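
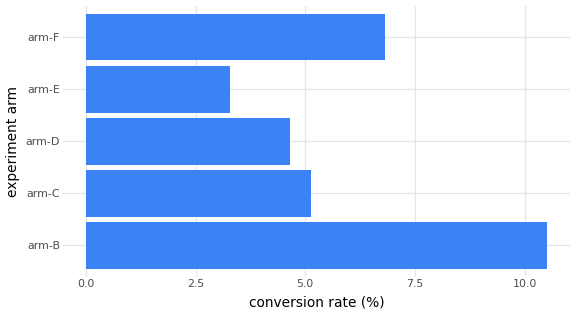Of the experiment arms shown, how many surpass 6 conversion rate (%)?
2

Above 6: arm-B, arm-F.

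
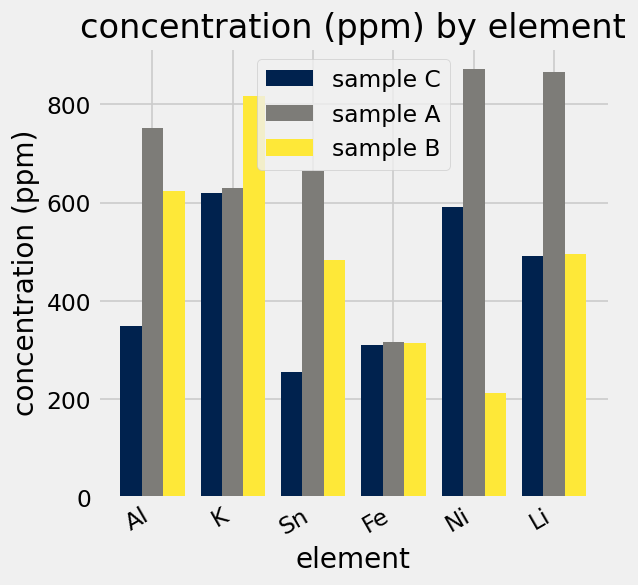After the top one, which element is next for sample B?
Top 3 for sample B: K ≈ 800, Al ≈ 600, Li ≈ 500.

Al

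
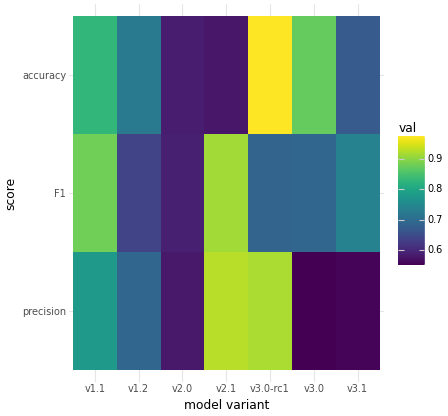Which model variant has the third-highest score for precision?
Top 4 for precision: v2.1 ≈ 0.95, v3.0-rc1 ≈ 0.90, v1.1 ≈ 0.80, v1.2 ≈ 0.70.

v1.1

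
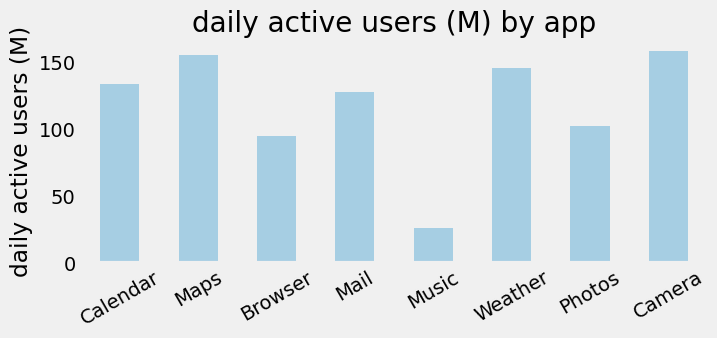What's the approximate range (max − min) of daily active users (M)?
Max Camera ≈ 160, min Music ≈ 20; range ≈ 140.

≈ 140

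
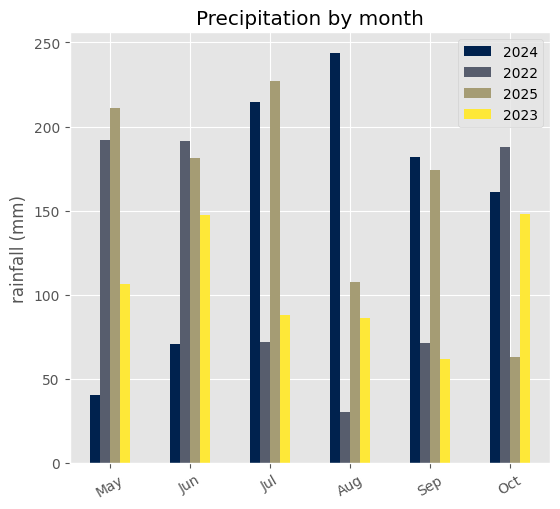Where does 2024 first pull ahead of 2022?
Jun: 2024 ≈ 75 vs 2022 ≈ 200 (not yet); Jul: 2024 ≈ 225 vs 2022 ≈ 75 (first crossover).

Jul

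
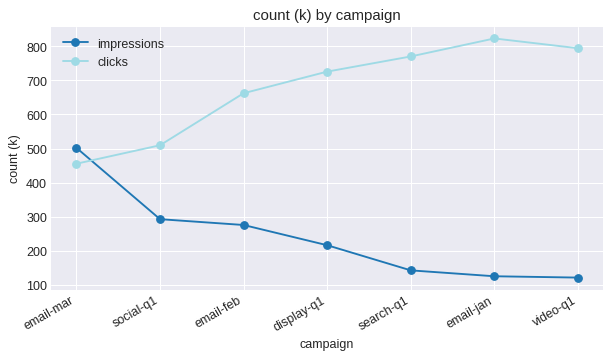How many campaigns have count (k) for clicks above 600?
Above 600: email-feb, display-q1, search-q1, email-jan, video-q1.

5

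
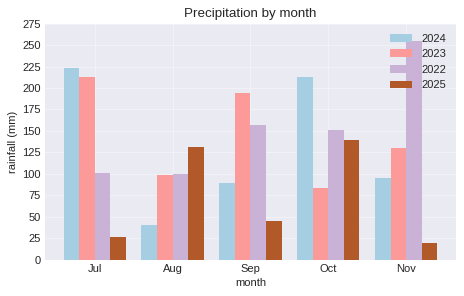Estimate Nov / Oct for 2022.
≈ 1.67×

Nov ≈ 250, Oct ≈ 150; 250/150 ≈ 1.67.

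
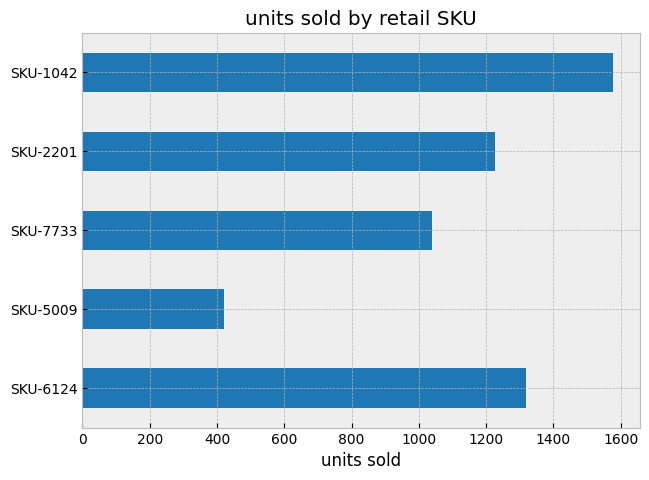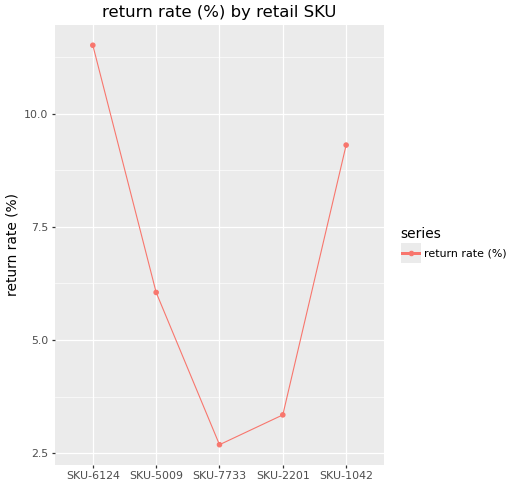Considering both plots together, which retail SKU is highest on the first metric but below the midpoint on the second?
SKU-2201

Chart 2 median return rate (%) ≈ 6; below-median retail SKUs: SKU-7733, SKU-2201. Among those, SKU-2201 has the highest units sold (≈ 1200).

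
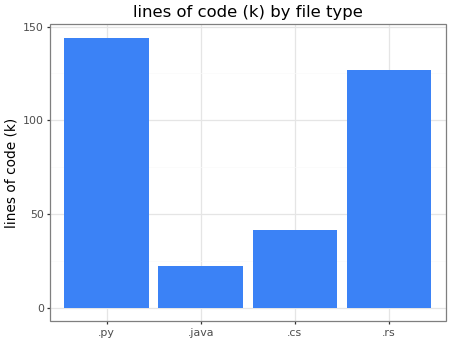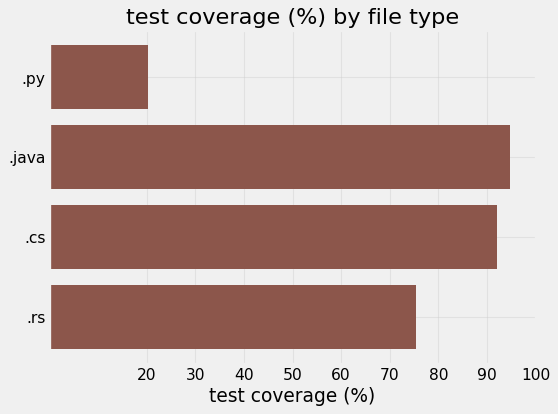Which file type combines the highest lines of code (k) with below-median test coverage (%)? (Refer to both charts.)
.py

Chart 2 median test coverage (%) ≈ 80; below-median file types: .py, .rs. Among those, .py has the highest lines of code (k) (≈ 140).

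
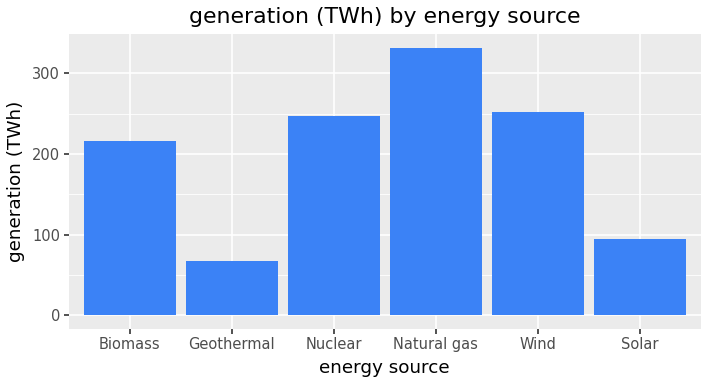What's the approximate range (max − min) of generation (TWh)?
Max Natural gas ≈ 350, min Geothermal ≈ 50; range ≈ 300.

≈ 300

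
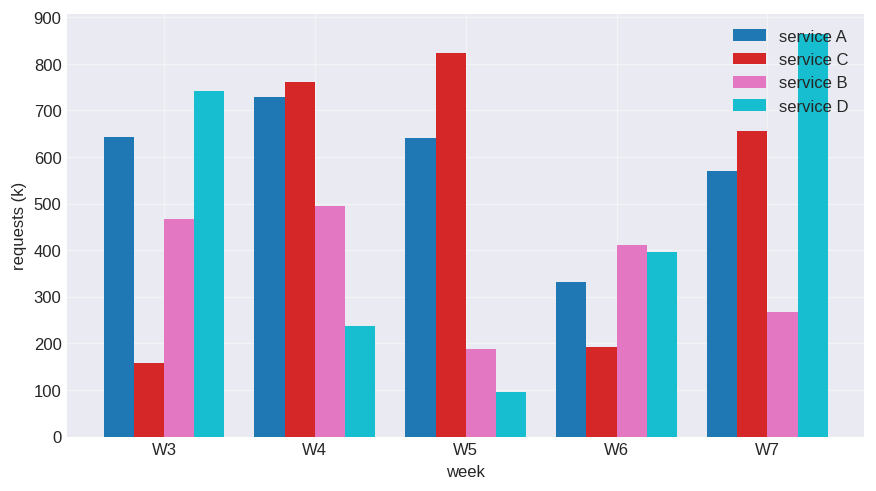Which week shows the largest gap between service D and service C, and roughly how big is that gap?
W5, ≈ 700 k

W5: service D ≈ 100, service C ≈ 800 → gap ≈ 700. Next-largest (W3) is only ≈ 500.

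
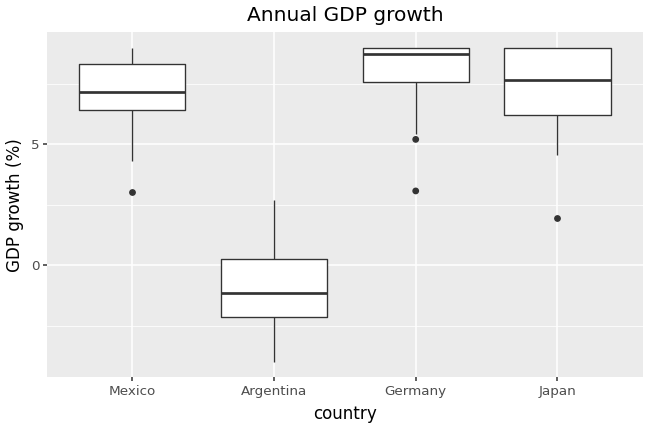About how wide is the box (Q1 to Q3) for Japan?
Q3 ≈ 9, Q1 ≈ 6; IQR ≈ 3.

≈ 3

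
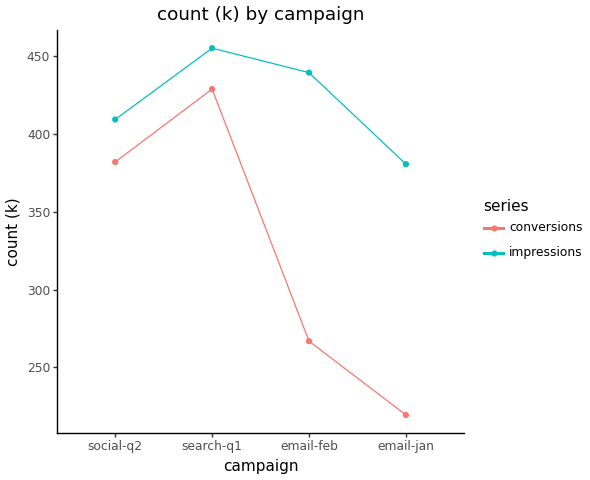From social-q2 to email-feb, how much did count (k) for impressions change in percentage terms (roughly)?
social-q2 ≈ 400, email-feb ≈ 440; (440 − 400) / 400 ≈ +10%.

≈ +10%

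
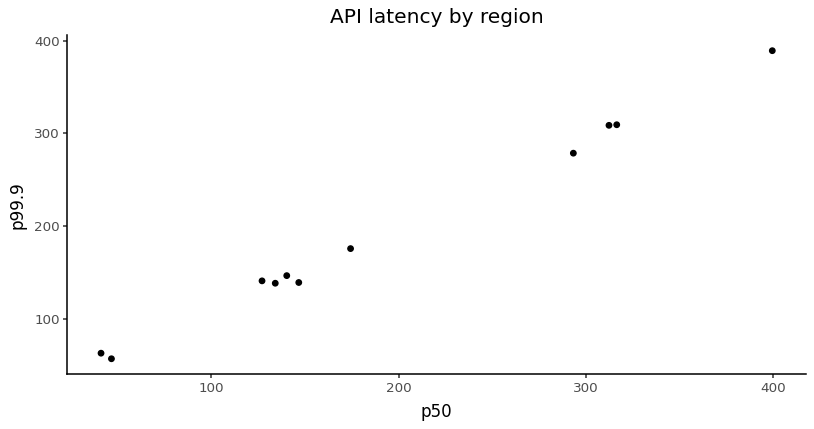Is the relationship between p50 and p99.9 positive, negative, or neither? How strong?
positive, strong

Points are positively correlated; strong (|r| ≈ 1.0).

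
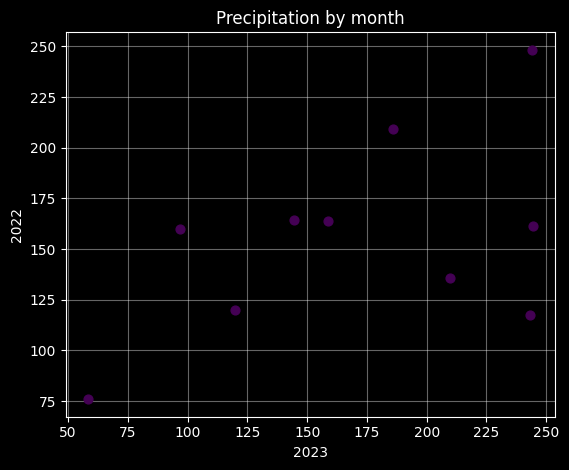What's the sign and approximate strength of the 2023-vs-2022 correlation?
positive, moderate

Points are positively correlated; moderate (|r| ≈ 0.5).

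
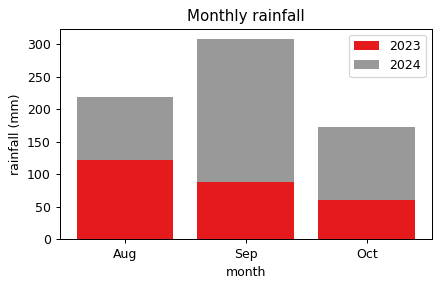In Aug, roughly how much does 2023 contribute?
≈ 100

2023 top ≈ 100, bottom ≈ 0; segment ≈ 100.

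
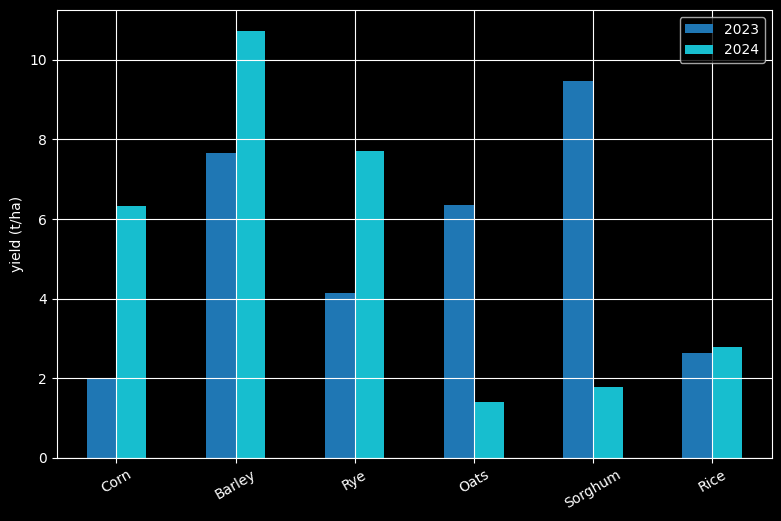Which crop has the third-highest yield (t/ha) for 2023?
Top 4 for 2023: Sorghum ≈ 9, Barley ≈ 8, Oats ≈ 6, Rye ≈ 4.

Oats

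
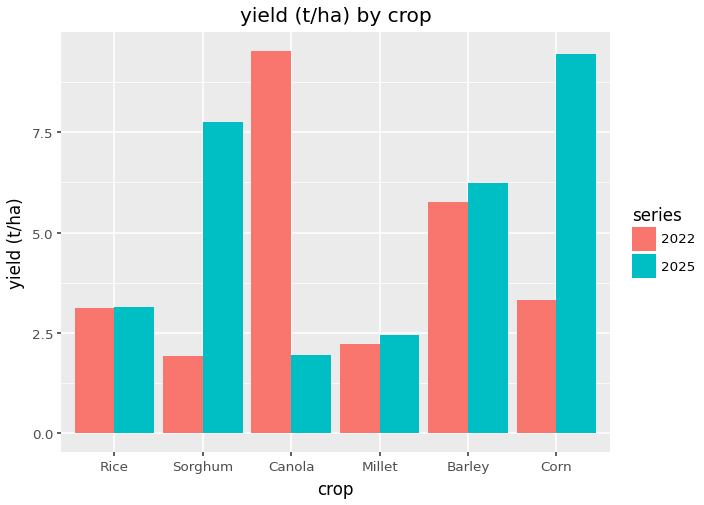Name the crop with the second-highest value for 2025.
Top 3 for 2025: Corn ≈ 9, Sorghum ≈ 8, Barley ≈ 6.

Sorghum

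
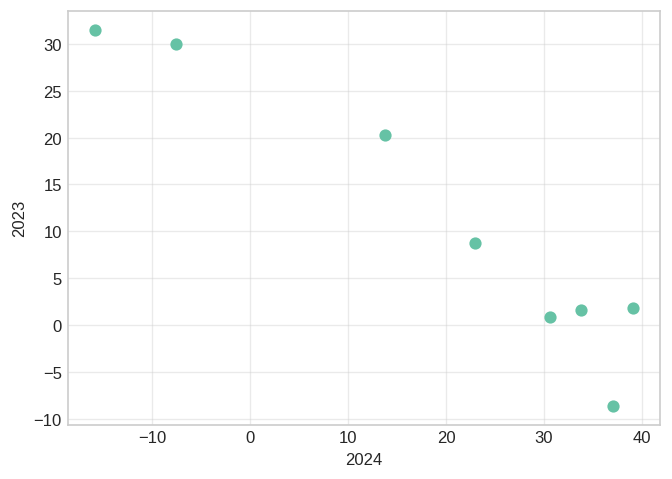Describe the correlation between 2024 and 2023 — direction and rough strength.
negative, strong

Points are negatively correlated; strong (|r| ≈ 1.0).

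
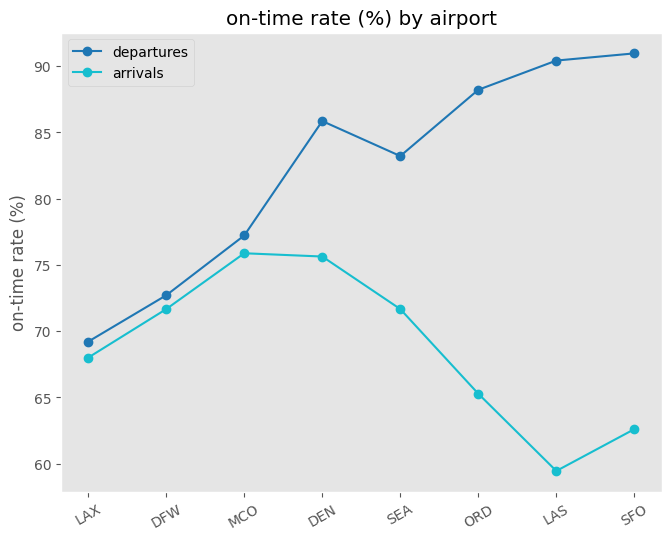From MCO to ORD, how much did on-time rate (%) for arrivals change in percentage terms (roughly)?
≈ -13.3%

MCO ≈ 75, ORD ≈ 65; (65 − 75) / 75 ≈ -13.3%.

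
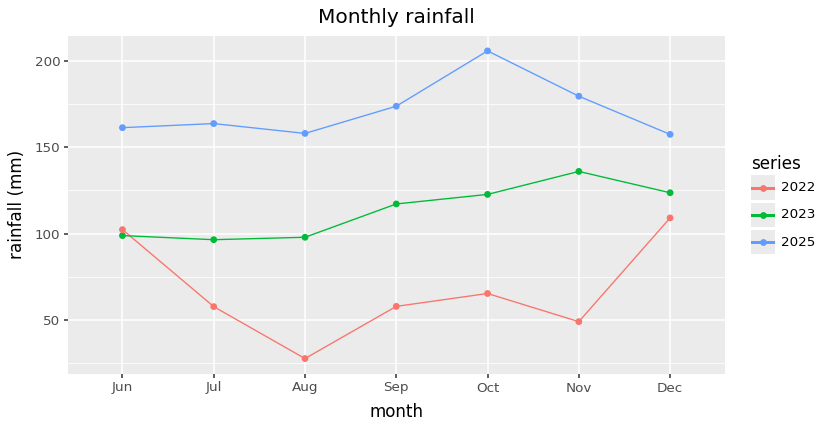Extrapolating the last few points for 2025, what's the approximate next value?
Last three: 200, 180, 160 → slope ≈ -20/step → next ≈ 140.

≈ 140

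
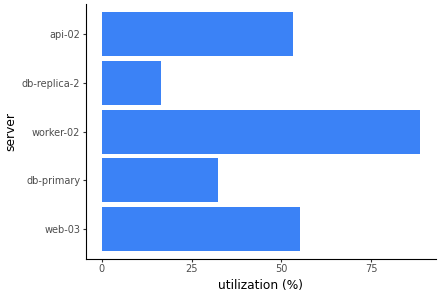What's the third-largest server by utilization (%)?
api-02

Top 4: worker-02 ≈ 90, web-03 ≈ 60, api-02 ≈ 50, db-primary ≈ 30.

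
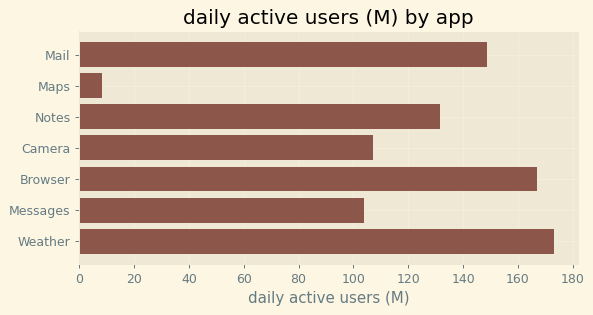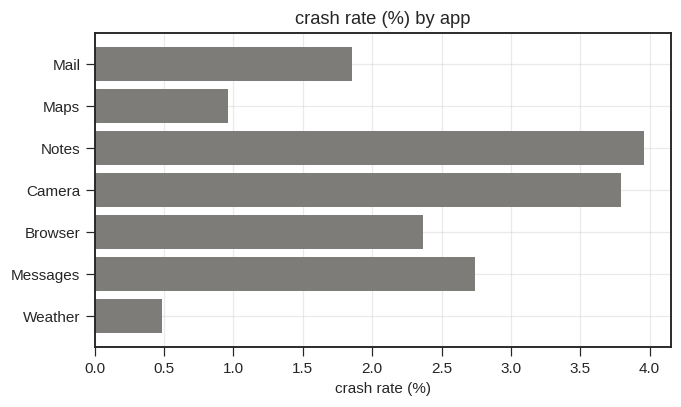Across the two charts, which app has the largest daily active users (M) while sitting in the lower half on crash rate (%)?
Chart 2 median crash rate (%) ≈ 2.5; below-median apps: Mail, Maps, Weather. Among those, Weather has the highest daily active users (M) (≈ 180).

Weather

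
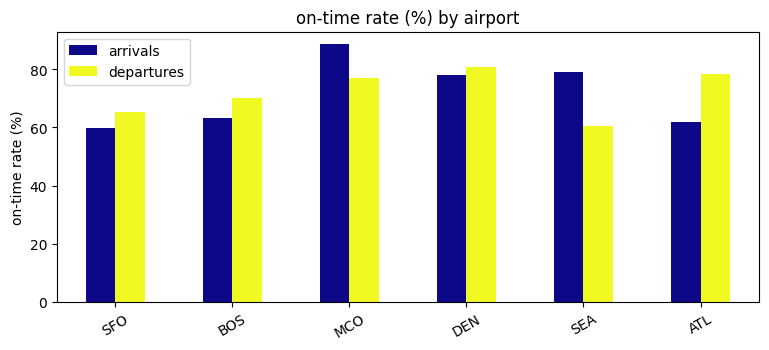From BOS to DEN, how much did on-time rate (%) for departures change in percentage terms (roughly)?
BOS ≈ 70, DEN ≈ 80; (80 − 70) / 70 ≈ +14.3%.

≈ +14.3%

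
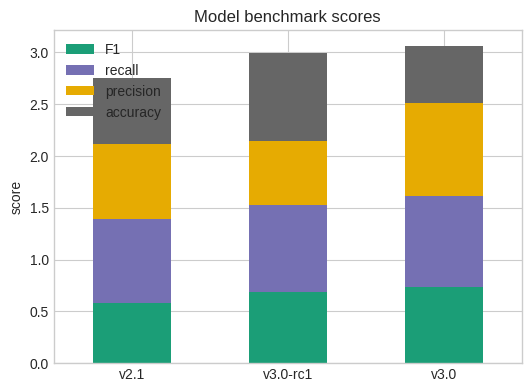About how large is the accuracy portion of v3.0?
≈ 0.5

accuracy top ≈ 3.0, bottom ≈ 2.5; segment ≈ 0.5.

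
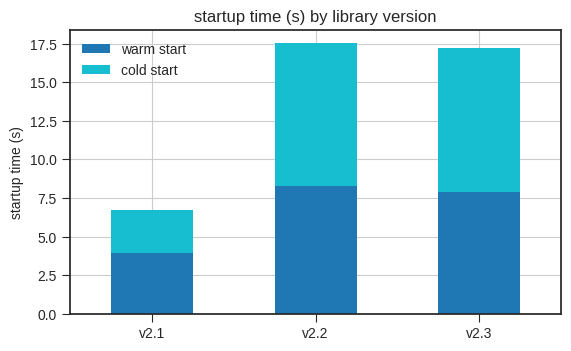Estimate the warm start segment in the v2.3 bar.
warm start top ≈ 8, bottom ≈ 0; segment ≈ 8.

≈ 8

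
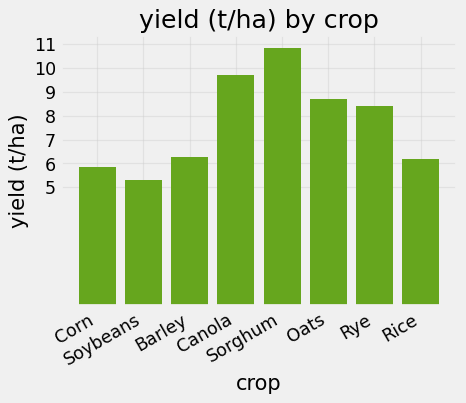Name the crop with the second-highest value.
Top 3: Sorghum ≈ 11, Canola ≈ 10, Oats ≈ 9.

Canola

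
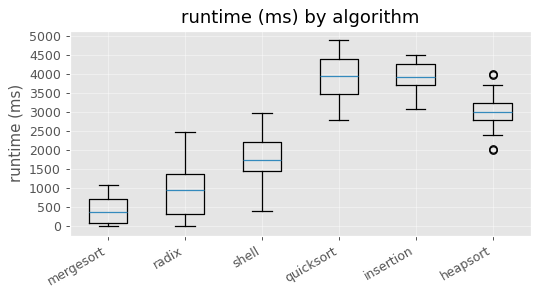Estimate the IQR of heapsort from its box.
≈ 500

Q3 ≈ 3500, Q1 ≈ 3000; IQR ≈ 500.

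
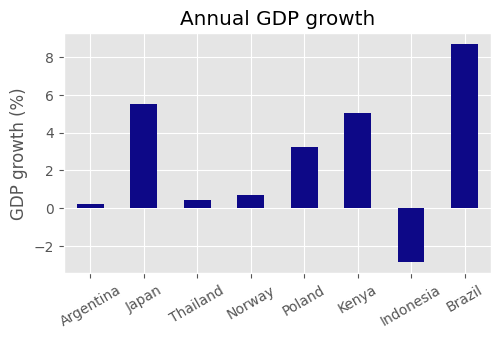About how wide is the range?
≈ 12

Max Brazil ≈ 9, min Indonesia ≈ -3; range ≈ 12.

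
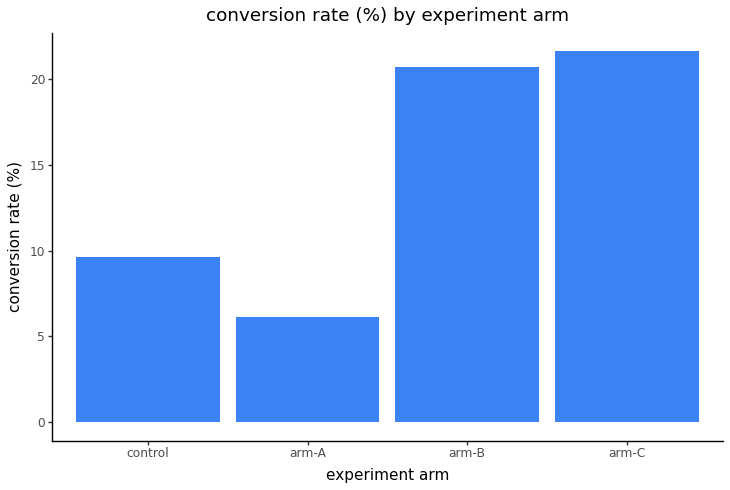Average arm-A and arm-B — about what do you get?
≈ 13

(6 + 20) / 2 ≈ 13.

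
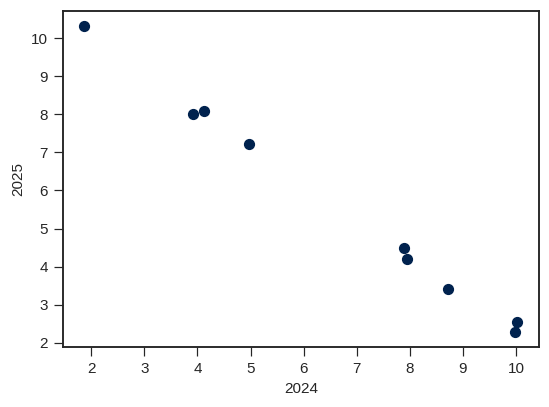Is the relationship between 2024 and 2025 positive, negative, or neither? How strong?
negative, strong

Points are negatively correlated; strong (|r| ≈ 1.0).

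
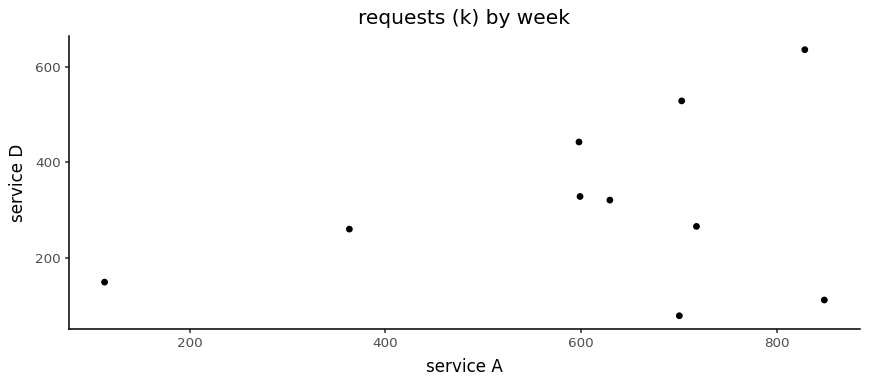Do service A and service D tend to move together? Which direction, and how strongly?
positive, weak

Points are positively correlated; weak (|r| ≈ 0.3).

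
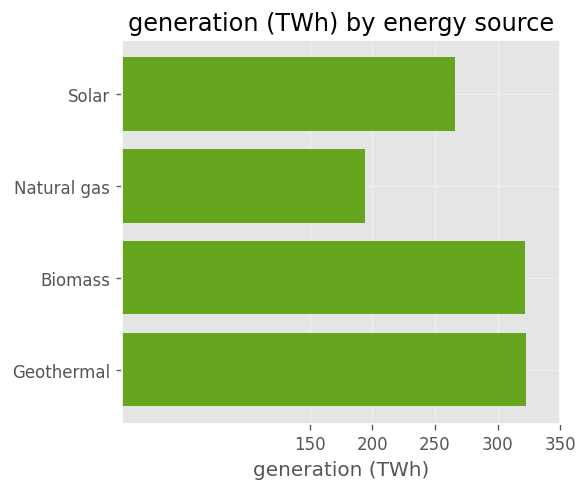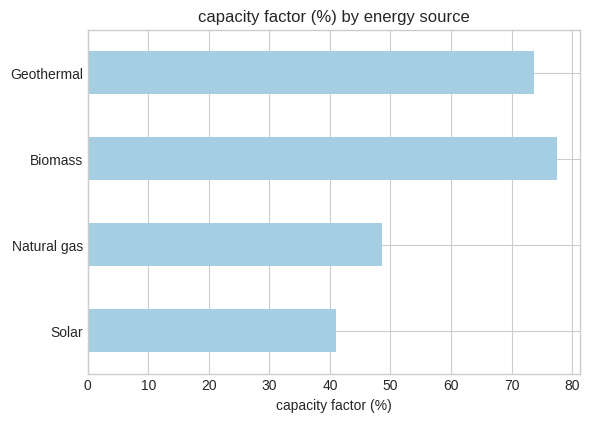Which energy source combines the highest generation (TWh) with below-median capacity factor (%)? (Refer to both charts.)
Solar

Chart 2 median capacity factor (%) ≈ 60; below-median energy sources: Solar, Natural gas. Among those, Solar has the highest generation (TWh) (≈ 250).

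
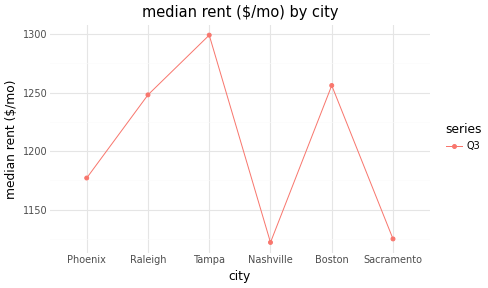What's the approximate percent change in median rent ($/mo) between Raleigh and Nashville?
Raleigh ≈ 1240, Nashville ≈ 1120; (1120 − 1240) / 1240 ≈ -9.7%.

≈ -9.7%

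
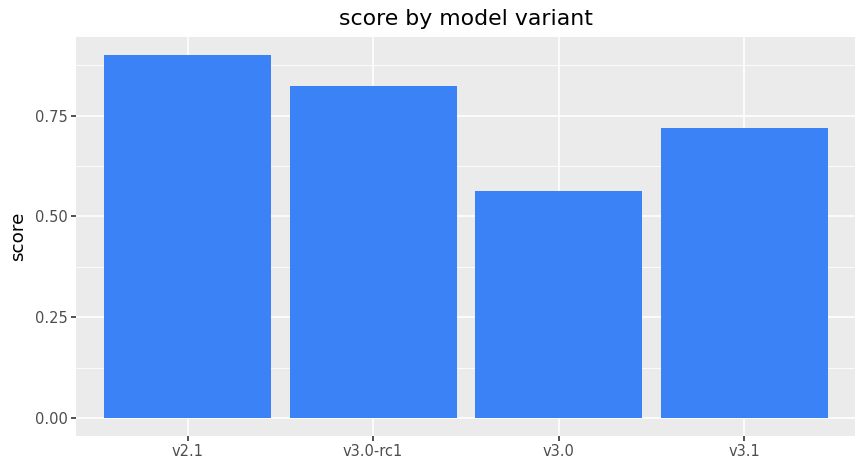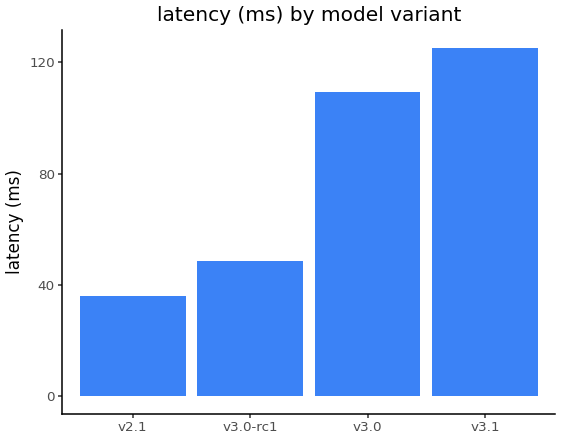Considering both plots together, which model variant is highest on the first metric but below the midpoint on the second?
v2.1

Chart 2 median latency (ms) ≈ 80; below-median model variants: v2.1, v3.0-rc1. Among those, v2.1 has the highest score (≈ 0.9).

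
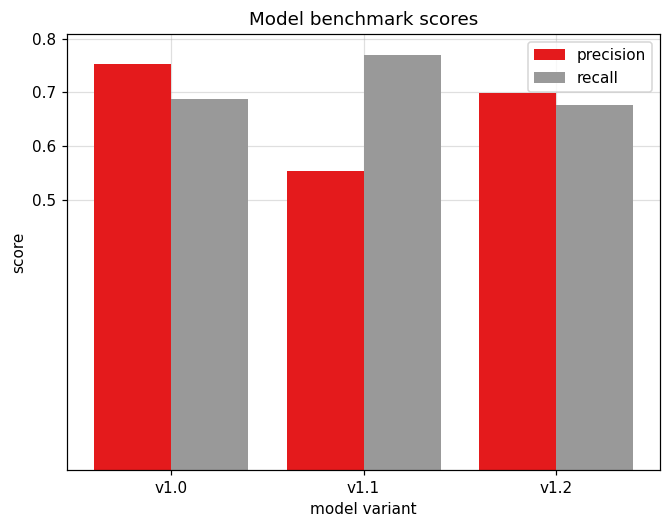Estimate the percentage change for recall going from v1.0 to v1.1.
≈ +14.3%

v1.0 ≈ 0.7, v1.1 ≈ 0.8; (0.8 − 0.7) / 0.7 ≈ +14.3%.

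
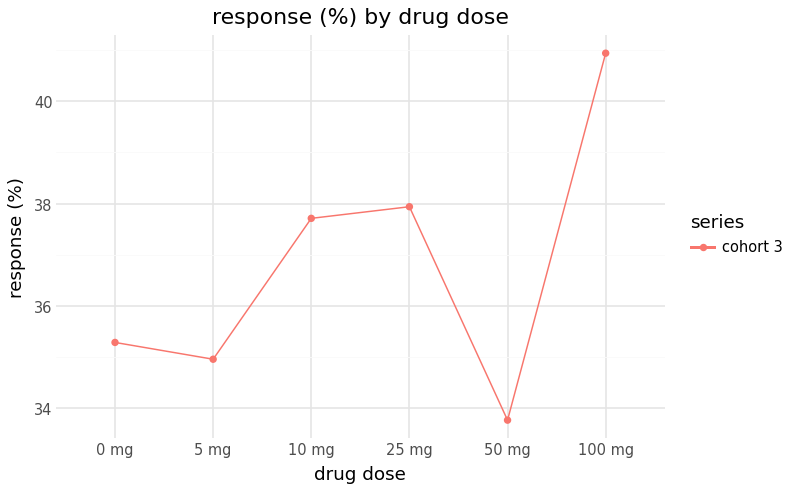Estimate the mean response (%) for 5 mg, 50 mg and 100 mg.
≈ 37

(35 + 34 + 41) / 3 ≈ 37.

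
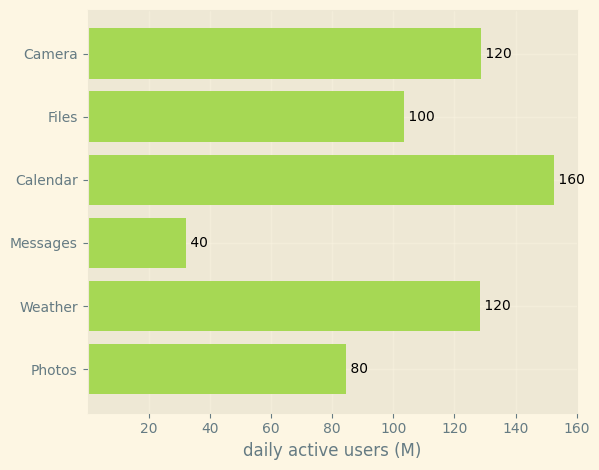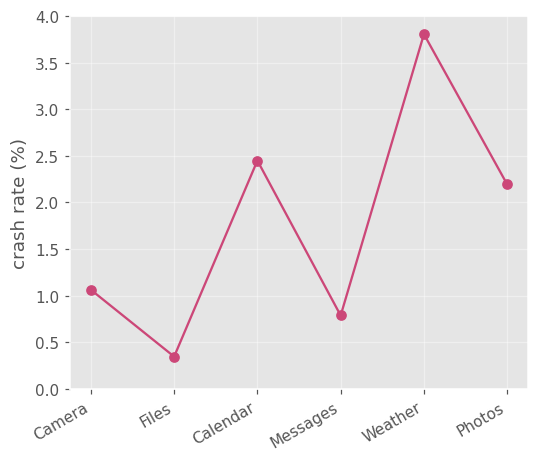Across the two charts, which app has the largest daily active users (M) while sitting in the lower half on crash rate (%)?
Camera

Chart 2 median crash rate (%) ≈ 1.5; below-median apps: Camera, Files, Messages. Among those, Camera has the highest daily active users (M) (≈ 120).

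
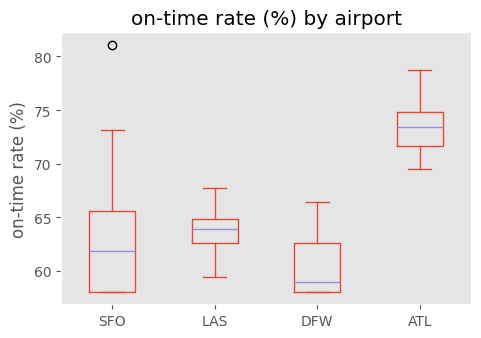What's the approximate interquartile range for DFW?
≈ 4

Q3 ≈ 62, Q1 ≈ 58; IQR ≈ 4.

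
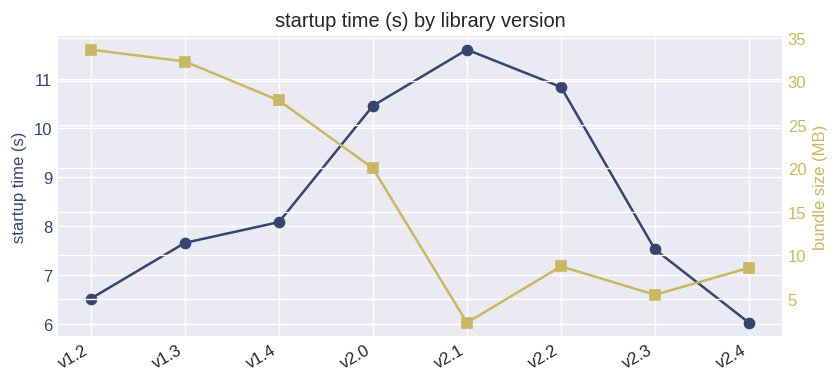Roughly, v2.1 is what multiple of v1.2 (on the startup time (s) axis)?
≈ 1.77×

v2.1 ≈ 11.5, v1.2 ≈ 6.5; 11.5/6.5 ≈ 1.77.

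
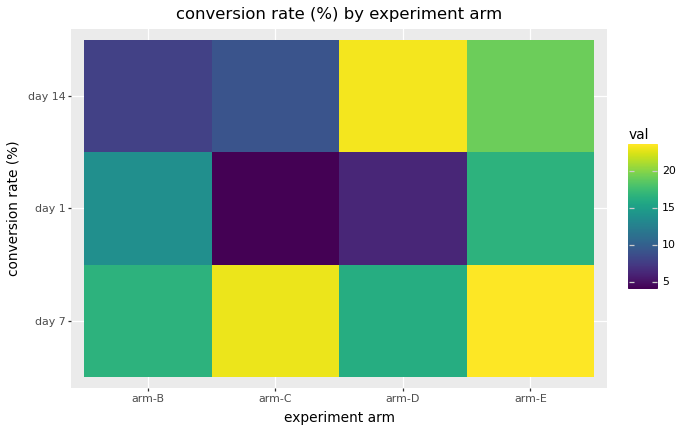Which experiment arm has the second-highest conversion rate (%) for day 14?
Top 3 for day 14: arm-D ≈ 24, arm-E ≈ 20, arm-C ≈ 10.

arm-E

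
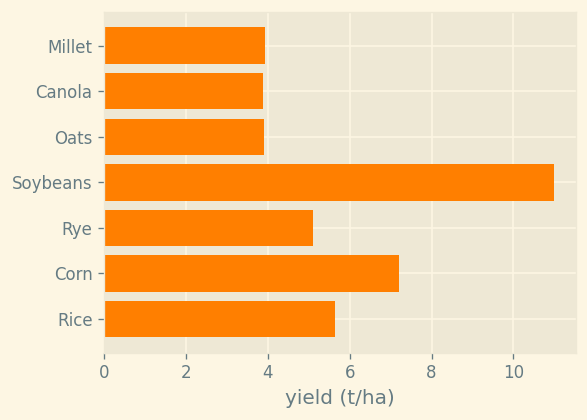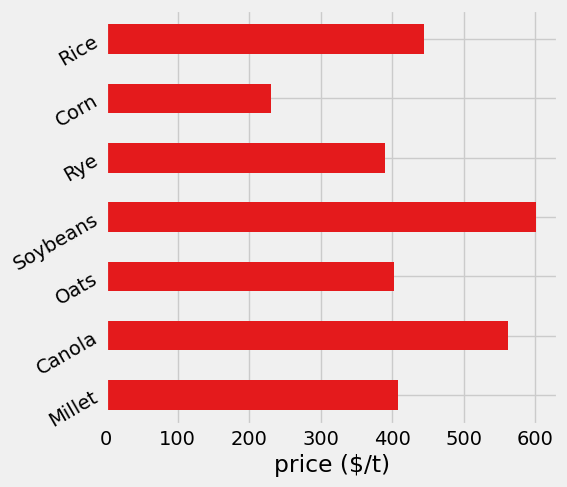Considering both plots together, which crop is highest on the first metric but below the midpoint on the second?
Chart 2 median price ($/t) ≈ 400; below-median crops: Oats, Rye, Corn. Among those, Corn has the highest yield (t/ha) (≈ 8).

Corn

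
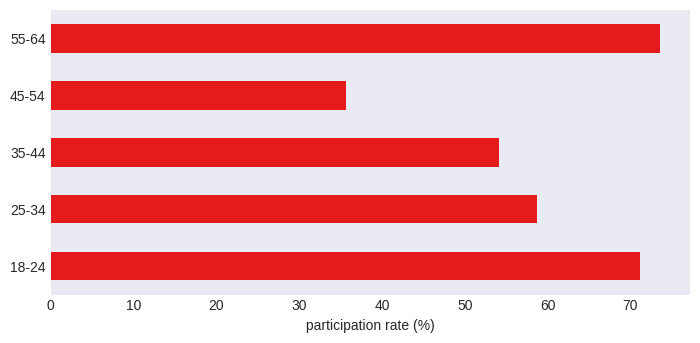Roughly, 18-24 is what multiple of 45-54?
18-24 ≈ 70, 45-54 ≈ 40; 70/40 ≈ 1.75.

≈ 1.75×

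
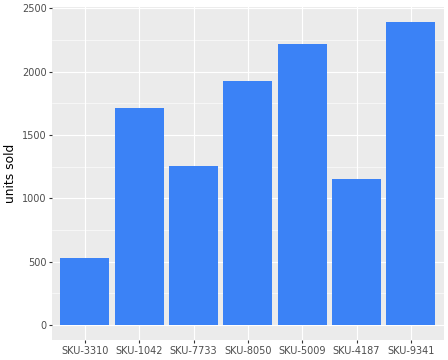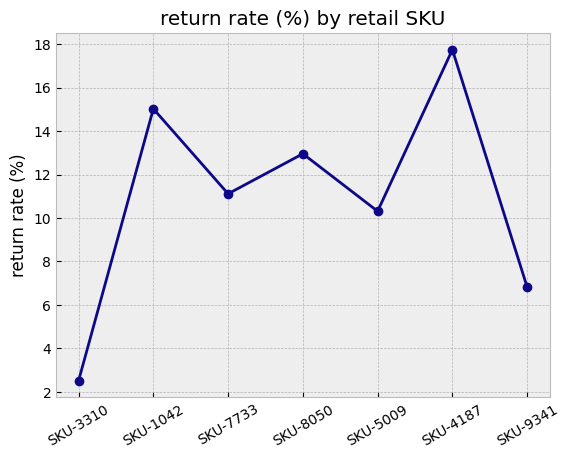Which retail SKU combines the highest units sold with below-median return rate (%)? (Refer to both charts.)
SKU-9341

Chart 2 median return rate (%) ≈ 12; below-median retail SKUs: SKU-3310, SKU-5009, SKU-9341. Among those, SKU-9341 has the highest units sold (≈ 2500).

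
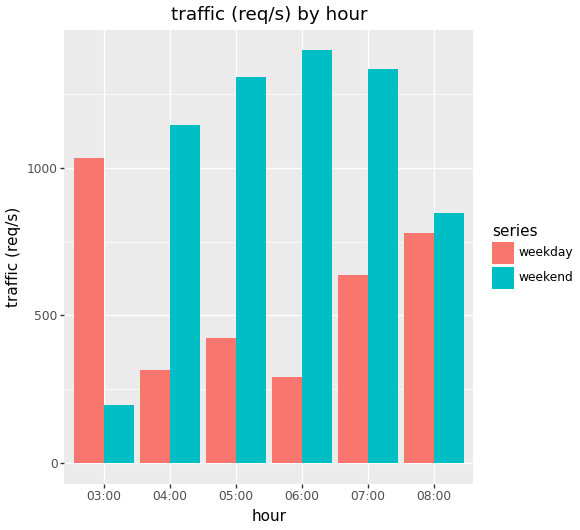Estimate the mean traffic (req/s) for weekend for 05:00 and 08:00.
(1400 + 800) / 2 ≈ 1100.

≈ 1100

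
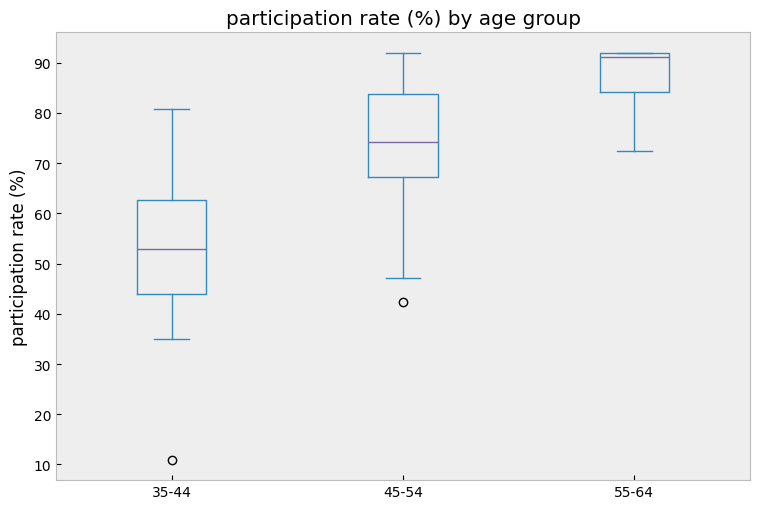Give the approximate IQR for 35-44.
≈ 20

Q3 ≈ 65, Q1 ≈ 45; IQR ≈ 20.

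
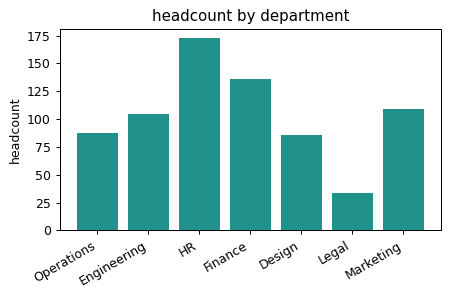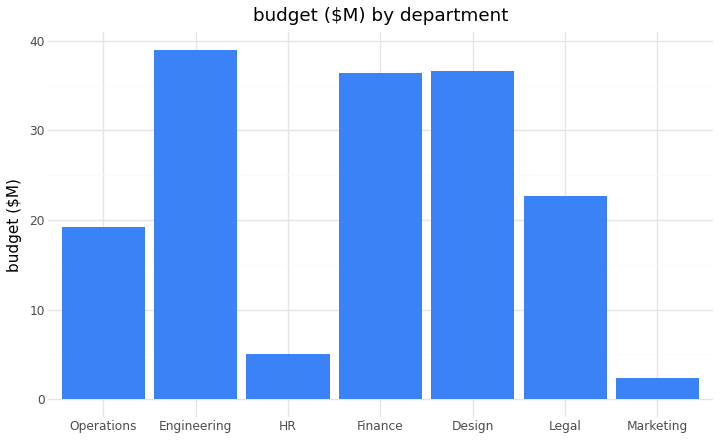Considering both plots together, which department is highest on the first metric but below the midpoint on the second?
Chart 2 median budget ($M) ≈ 25; below-median departments: Operations, HR, Marketing. Among those, HR has the highest headcount (≈ 180).

HR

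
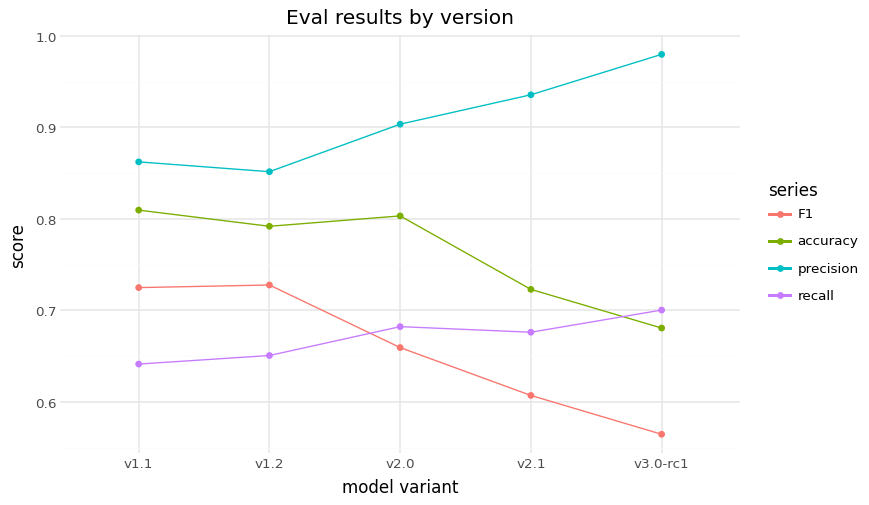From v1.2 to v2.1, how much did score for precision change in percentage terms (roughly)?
≈ +11.8%

v1.2 ≈ 0.85, v2.1 ≈ 0.95; (0.95 − 0.85) / 0.85 ≈ +11.8%.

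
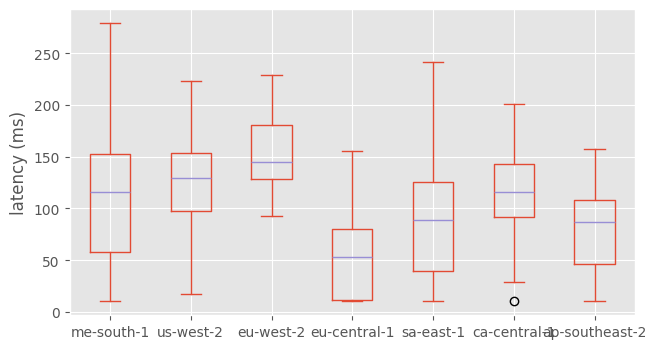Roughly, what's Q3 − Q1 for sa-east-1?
Q3 ≈ 130, Q1 ≈ 40; IQR ≈ 90.

≈ 90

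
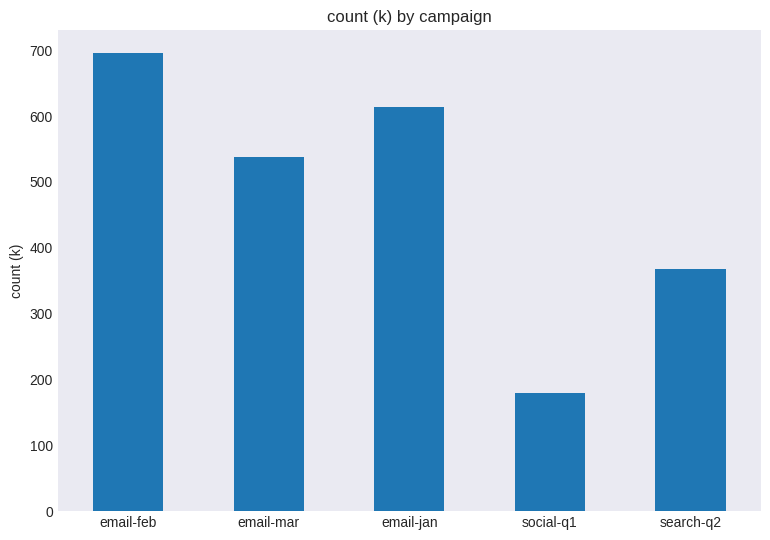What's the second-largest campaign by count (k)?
Top 3: email-feb ≈ 700, email-jan ≈ 600, email-mar ≈ 500.

email-jan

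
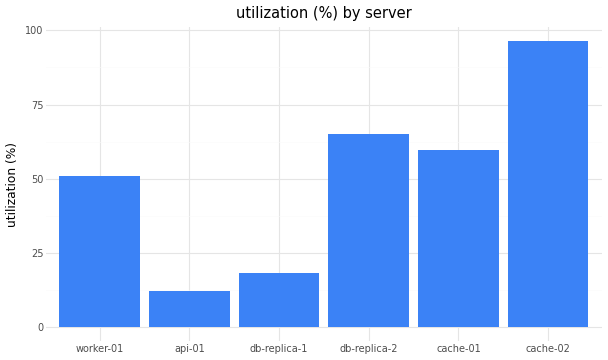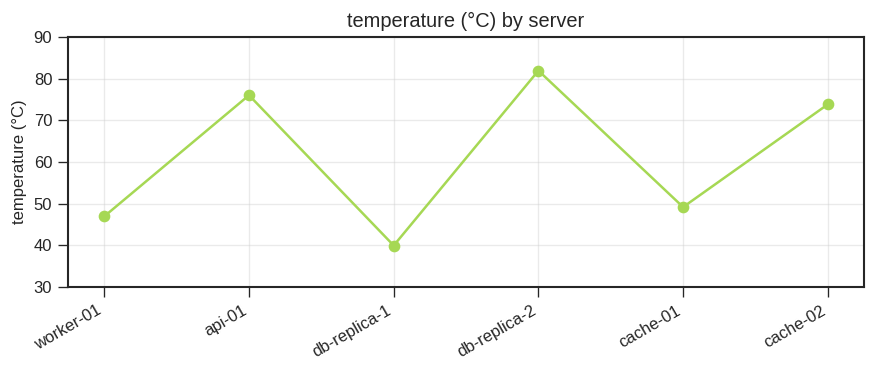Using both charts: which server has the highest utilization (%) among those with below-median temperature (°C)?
Chart 2 median temperature (°C) ≈ 60; below-median servers: worker-01, db-replica-1, cache-01. Among those, cache-01 has the highest utilization (%) (≈ 60).

cache-01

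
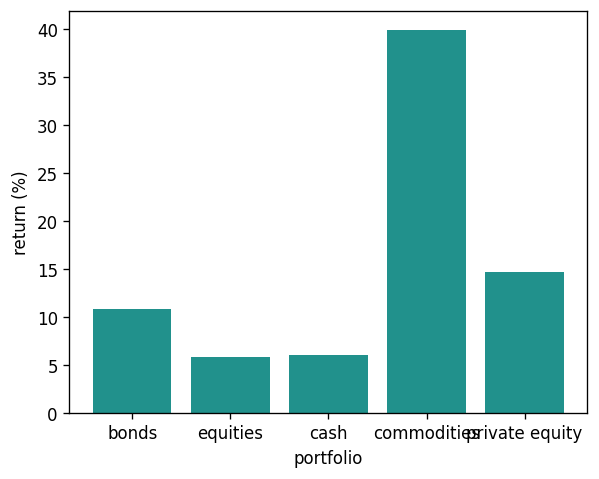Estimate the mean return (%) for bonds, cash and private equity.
(10 + 5 + 15) / 3 ≈ 10.

≈ 10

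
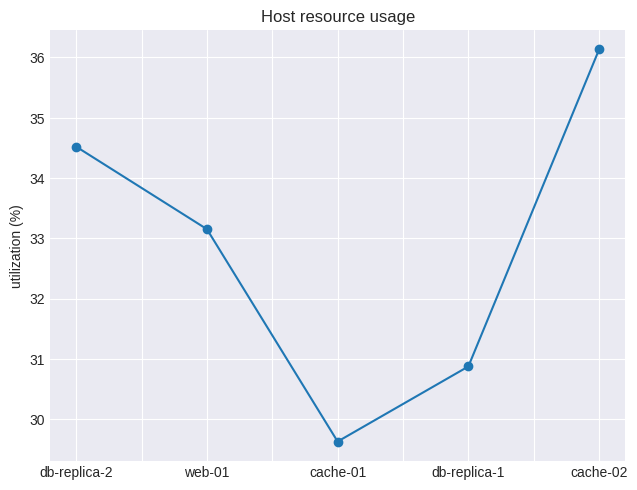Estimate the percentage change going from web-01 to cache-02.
≈ +9.1%

web-01 ≈ 33, cache-02 ≈ 36; (36 − 33) / 33 ≈ +9.1%.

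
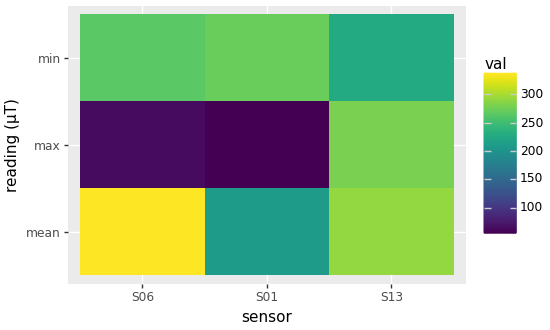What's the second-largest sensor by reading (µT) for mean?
Top 3 for mean: S06 ≈ 325, S13 ≈ 300, S01 ≈ 200.

S13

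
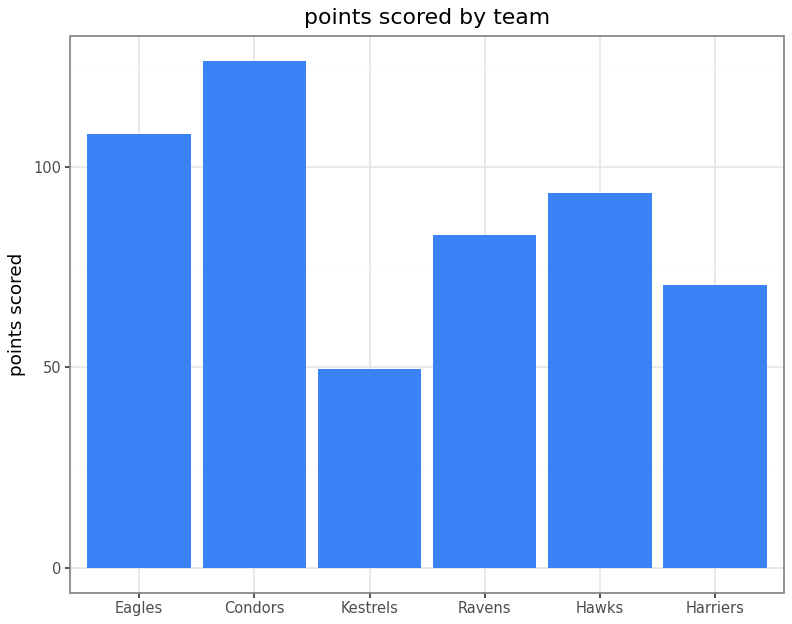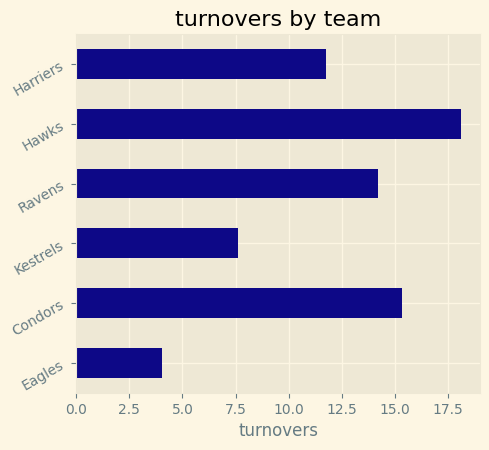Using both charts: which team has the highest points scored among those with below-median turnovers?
Chart 2 median turnovers ≈ 12; below-median teams: Eagles, Kestrels, Harriers. Among those, Eagles has the highest points scored (≈ 100).

Eagles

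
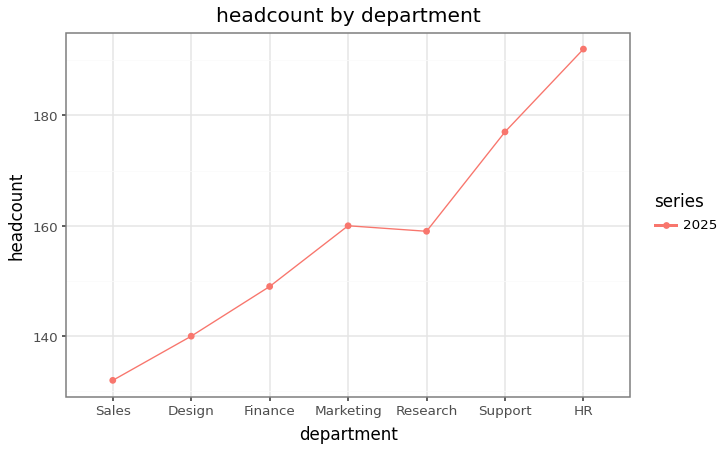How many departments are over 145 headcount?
Above 145: Finance, Marketing, Research, Support, HR.

5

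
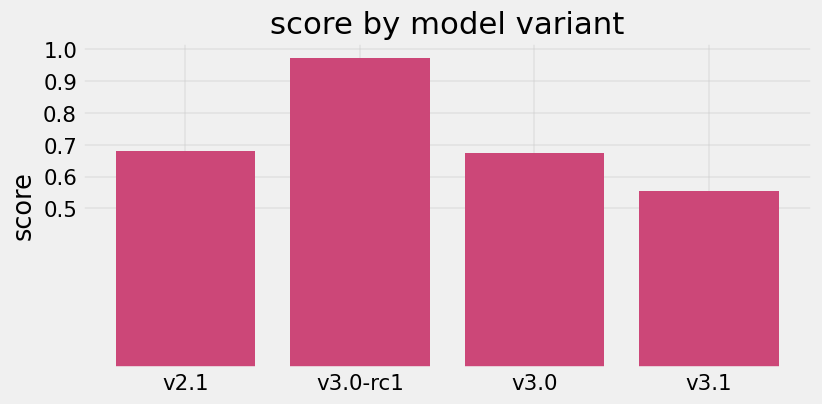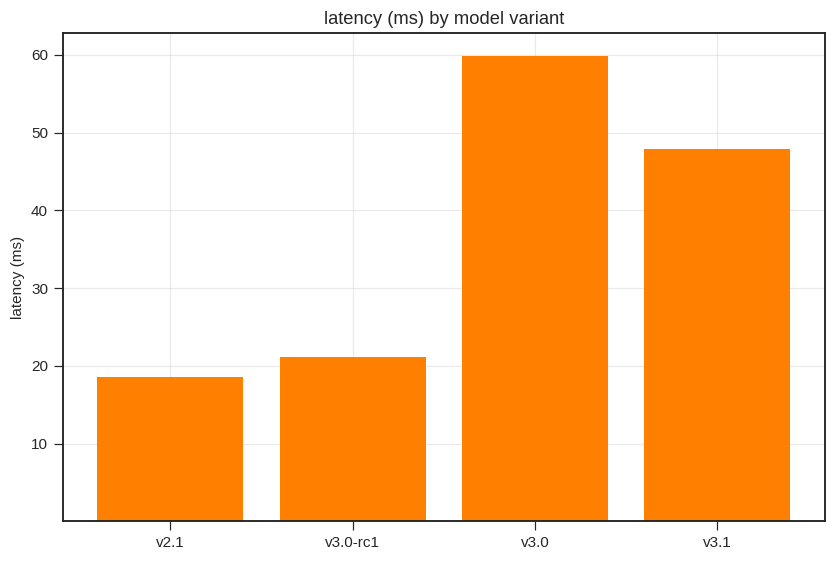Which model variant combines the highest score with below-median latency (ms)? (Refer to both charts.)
Chart 2 median latency (ms) ≈ 30; below-median model variants: v2.1, v3.0-rc1. Among those, v3.0-rc1 has the highest score (≈ 1).

v3.0-rc1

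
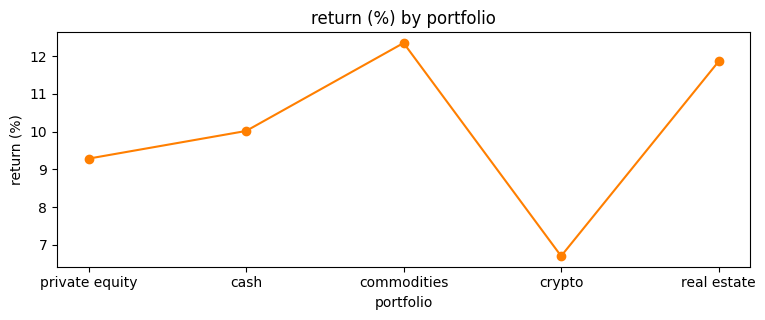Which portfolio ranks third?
Top 4: commodities ≈ 12.5, real estate ≈ 12.0, cash ≈ 10.0, private equity ≈ 9.5.

cash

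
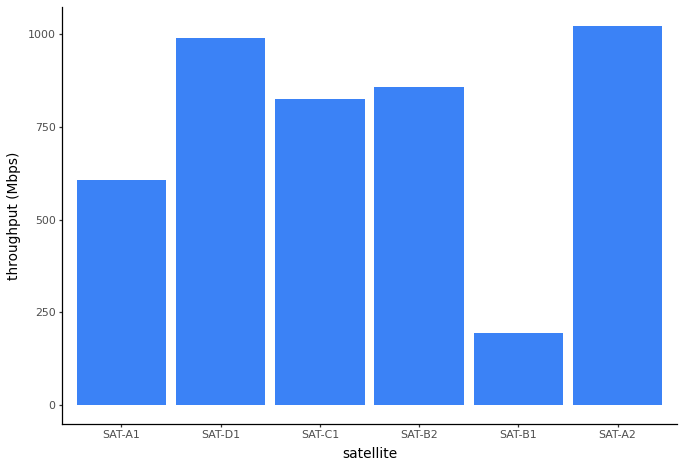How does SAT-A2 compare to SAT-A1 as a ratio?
SAT-A2 ≈ 1000, SAT-A1 ≈ 600; 1000/600 ≈ 1.67.

≈ 1.67×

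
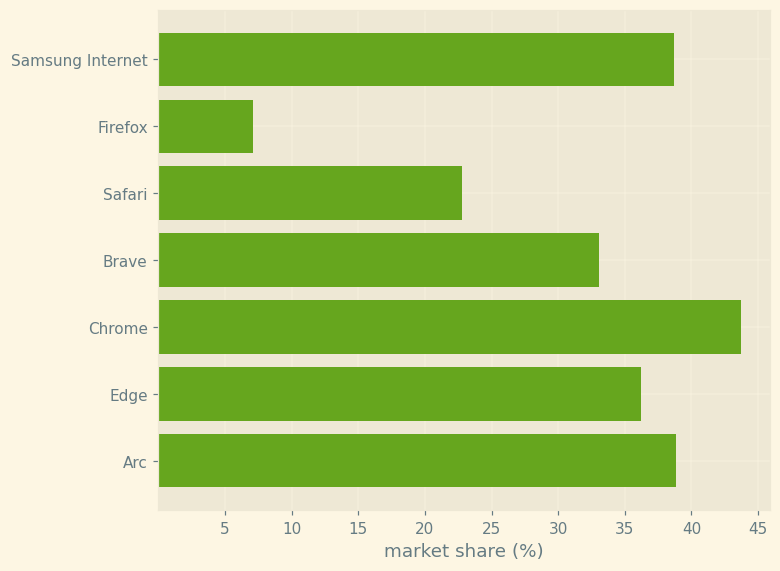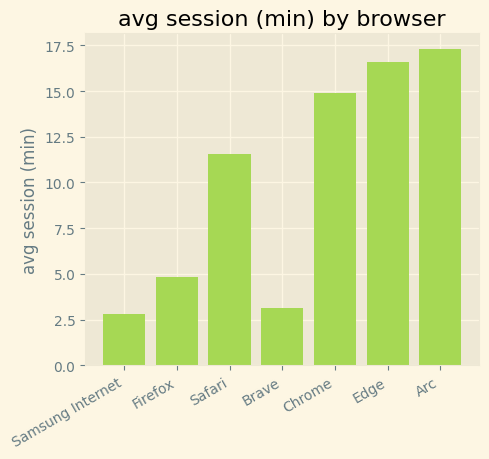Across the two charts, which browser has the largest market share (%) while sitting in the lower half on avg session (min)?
Samsung Internet

Chart 2 median avg session (min) ≈ 12; below-median browsers: Samsung Internet, Firefox, Brave. Among those, Samsung Internet has the highest market share (%) (≈ 40).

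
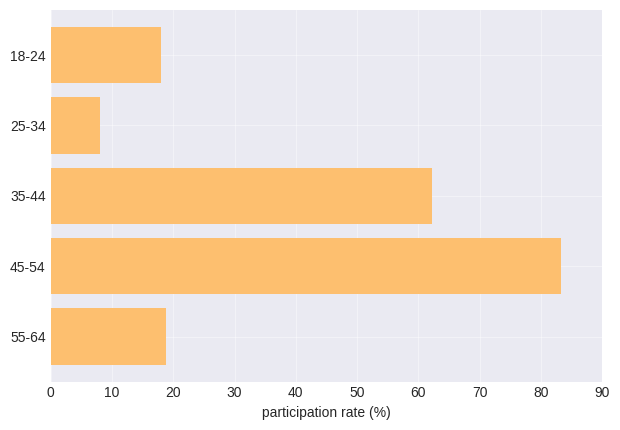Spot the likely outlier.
45-54

45-54 ≈ 80; the rest sit between ≈ 10 and ≈ 60.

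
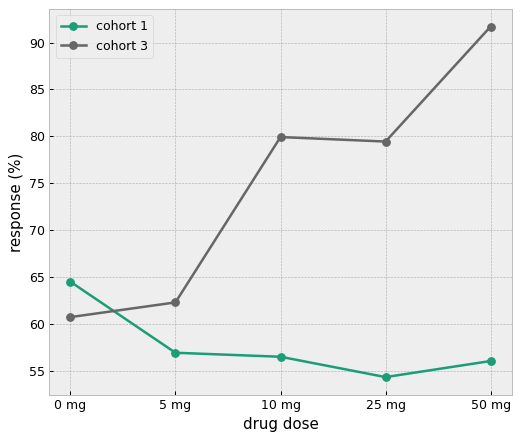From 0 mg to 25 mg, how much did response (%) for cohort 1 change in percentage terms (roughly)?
≈ -15.4%

0 mg ≈ 65, 25 mg ≈ 55; (55 − 65) / 65 ≈ -15.4%.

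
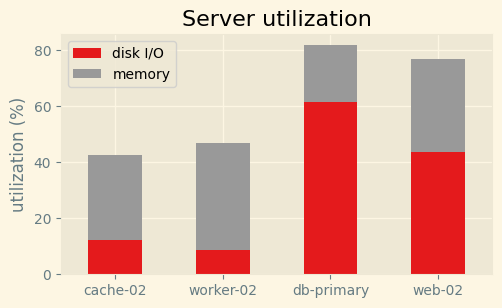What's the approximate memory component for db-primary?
memory top ≈ 80, bottom ≈ 60; segment ≈ 20.

≈ 20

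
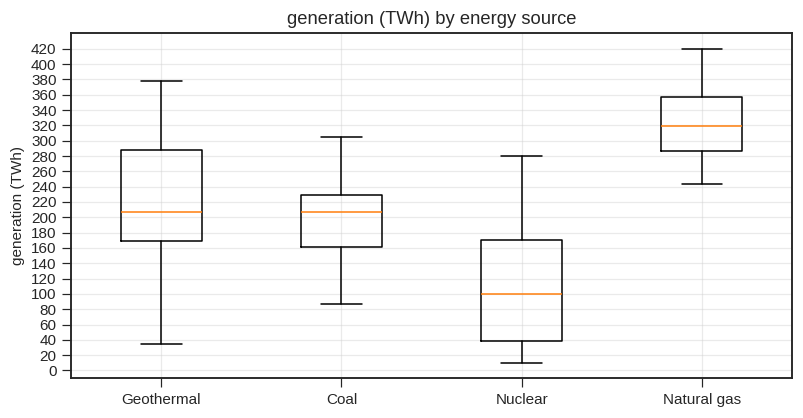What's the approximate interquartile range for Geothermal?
Q3 ≈ 280, Q1 ≈ 160; IQR ≈ 120.

≈ 120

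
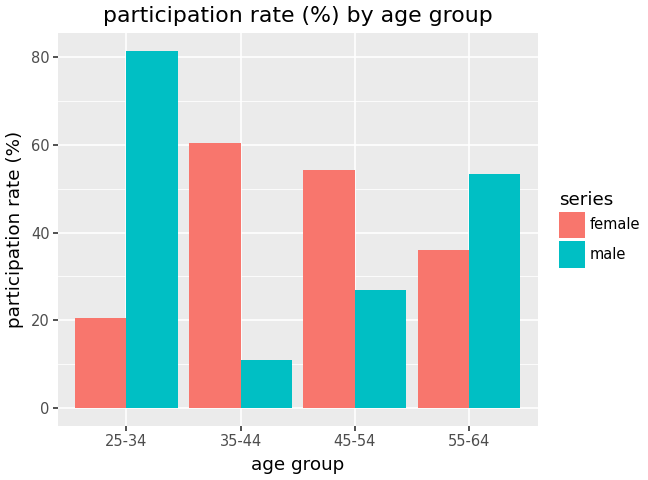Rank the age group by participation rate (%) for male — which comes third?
Top 4 for male: 25-34 ≈ 80, 55-64 ≈ 50, 45-54 ≈ 30, 35-44 ≈ 10.

45-54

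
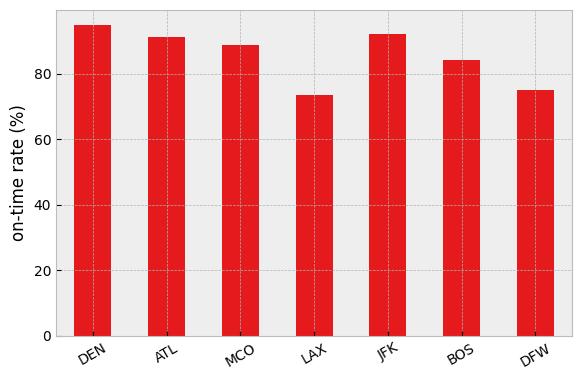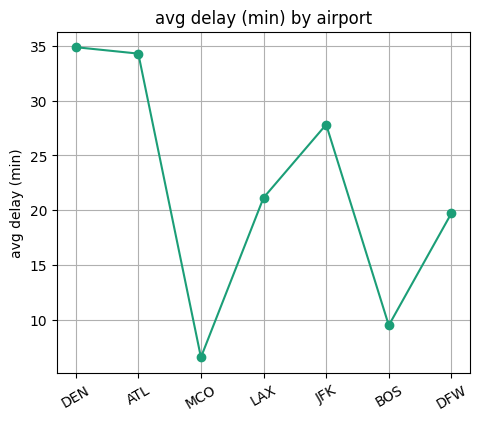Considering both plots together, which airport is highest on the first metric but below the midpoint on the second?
Chart 2 median avg delay (min) ≈ 20; below-median airports: MCO, BOS, DFW. Among those, MCO has the highest on-time rate (%) (≈ 90).

MCO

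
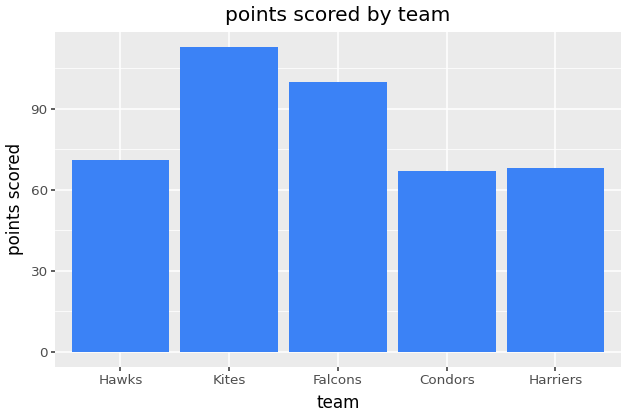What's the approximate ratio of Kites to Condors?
Kites ≈ 110, Condors ≈ 70; 110/70 ≈ 1.57.

≈ 1.57×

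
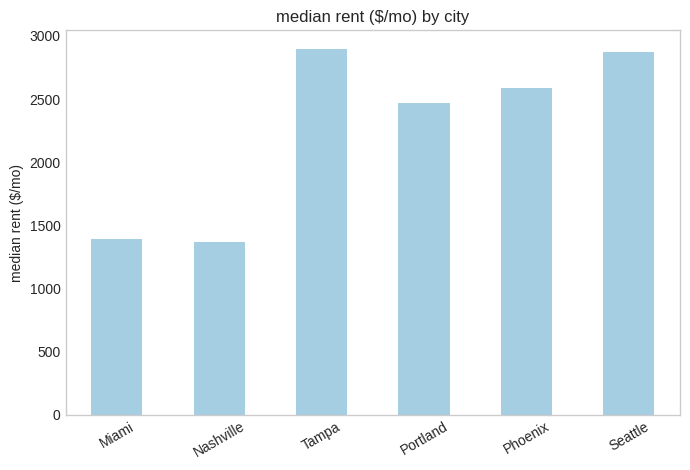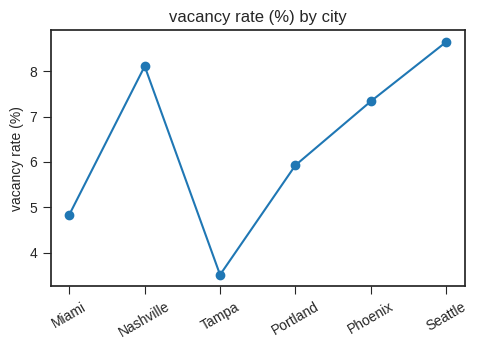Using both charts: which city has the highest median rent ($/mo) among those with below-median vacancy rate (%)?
Chart 2 median vacancy rate (%) ≈ 7; below-median cities: Miami, Tampa, Portland. Among those, Tampa has the highest median rent ($/mo) (≈ 3000).

Tampa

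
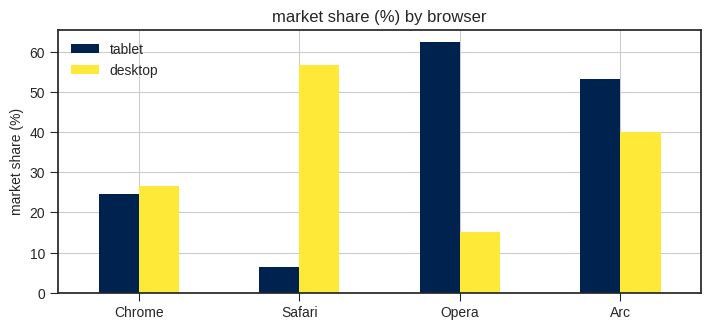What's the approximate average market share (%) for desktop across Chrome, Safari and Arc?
(30 + 60 + 40) / 3 ≈ 43.

≈ 43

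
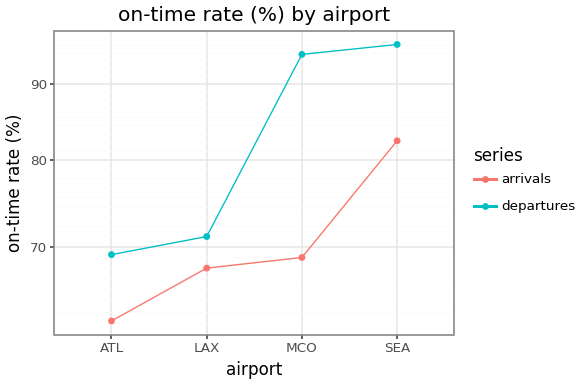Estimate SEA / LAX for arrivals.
SEA ≈ 80, LAX ≈ 70; 80/70 ≈ 1.14.

≈ 1.14×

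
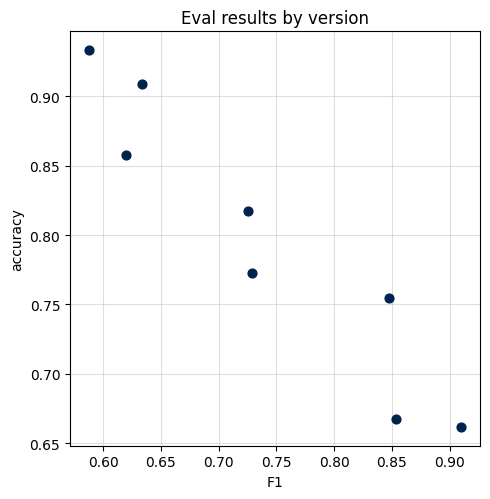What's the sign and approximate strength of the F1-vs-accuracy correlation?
Points are negatively correlated; strong (|r| ≈ 1.0).

negative, strong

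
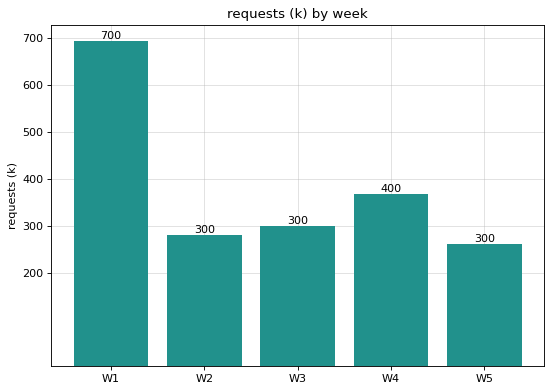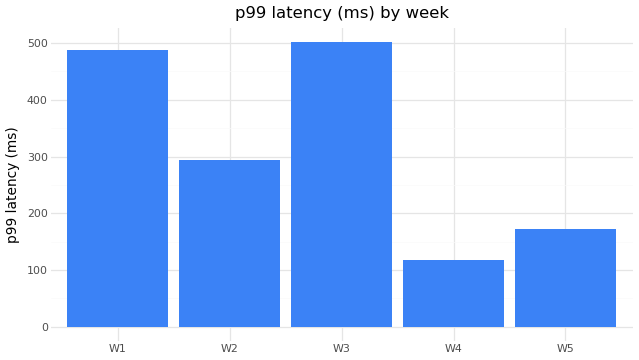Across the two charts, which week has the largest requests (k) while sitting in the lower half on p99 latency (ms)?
Chart 2 median p99 latency (ms) ≈ 300; below-median weeks: W4, W5. Among those, W4 has the highest requests (k) (≈ 400).

W4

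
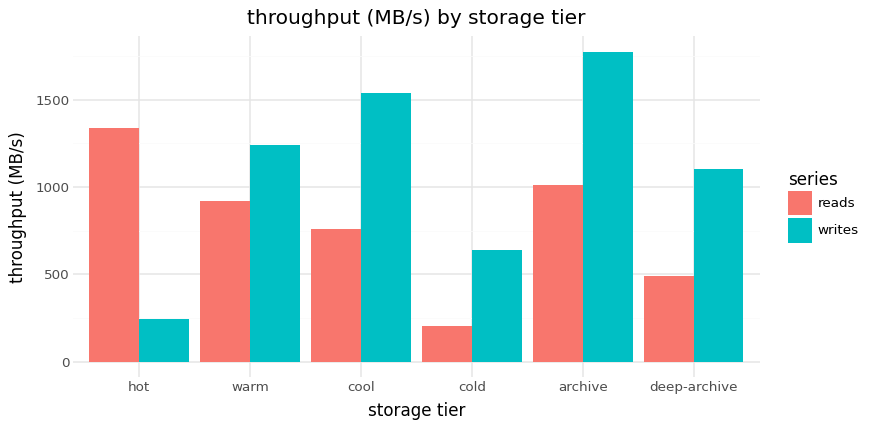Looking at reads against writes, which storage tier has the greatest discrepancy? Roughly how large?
hot, ≈ 1200 MB/s

hot: reads ≈ 1400, writes ≈ 200 → gap ≈ 1200. Next-largest (cool) is only ≈ 800.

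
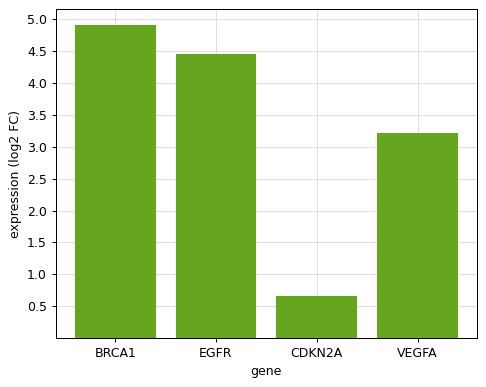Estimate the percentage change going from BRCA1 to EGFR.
BRCA1 ≈ 5.0, EGFR ≈ 4.5; (4.5 − 5.0) / 5.0 ≈ -10%.

≈ -10%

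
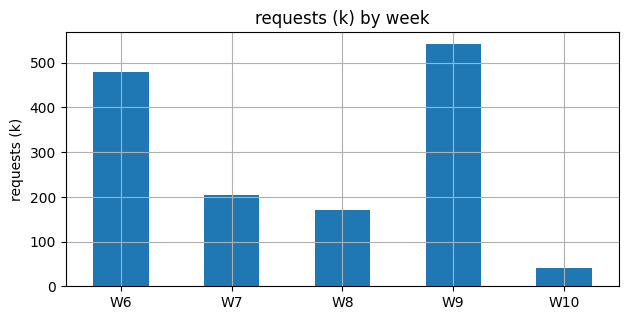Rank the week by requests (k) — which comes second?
W6

Top 3: W9 ≈ 550, W6 ≈ 500, W7 ≈ 200.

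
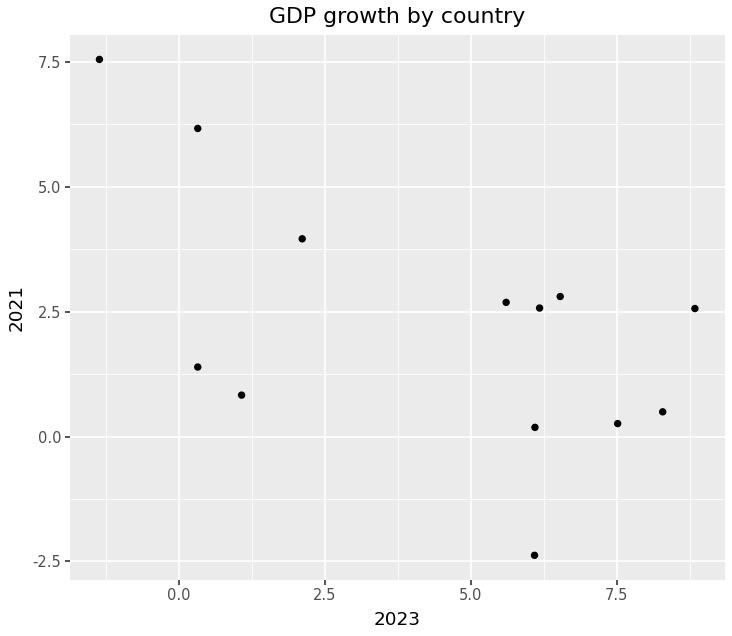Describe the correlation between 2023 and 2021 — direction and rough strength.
Points are negatively correlated; moderate (|r| ≈ 0.6).

negative, moderate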